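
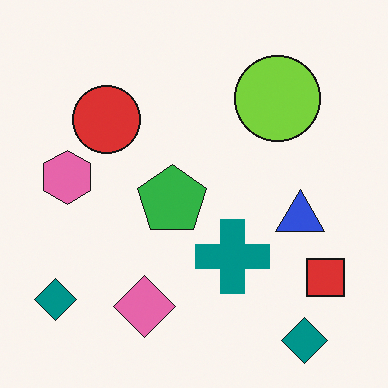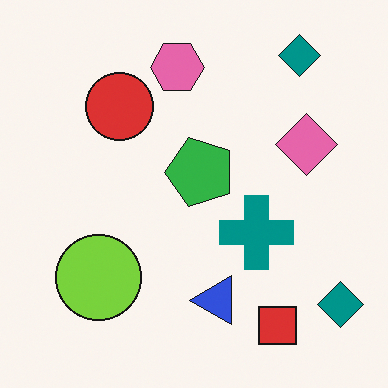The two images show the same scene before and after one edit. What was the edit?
The transformation is: transposed (reflected across the top-left ↔ bottom-right diagonal).

Shapes have swapped their row and column positions — what was in the top-right is now in the bottom-left — a diagonal reflection.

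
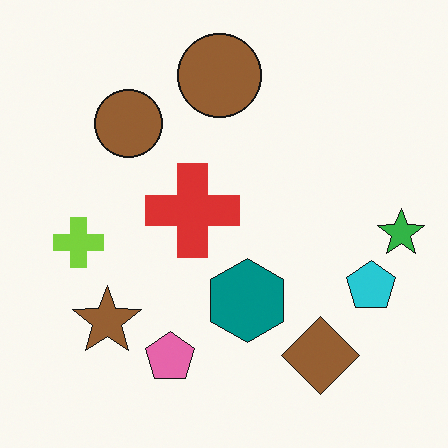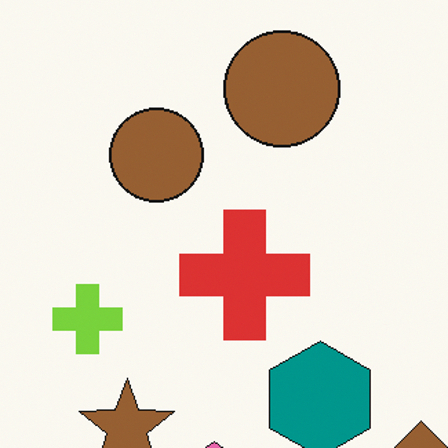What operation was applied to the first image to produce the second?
It was cropped slightly and scaled back up.

The visible shapes are larger and the field of view is narrower; shapes near the original edges may be partly or wholly outside the frame — a crop-and-rescale.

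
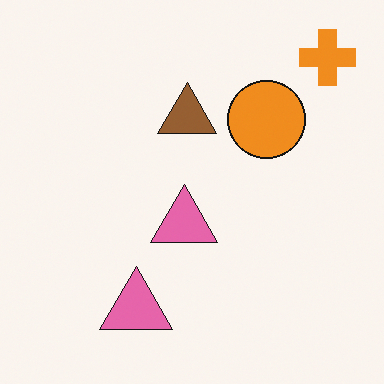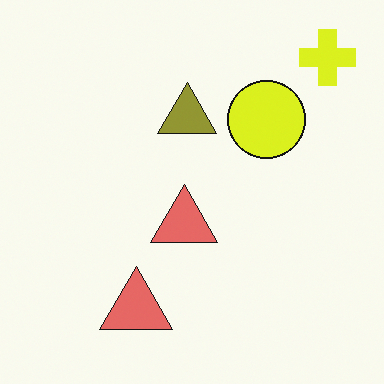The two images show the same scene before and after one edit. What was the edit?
This is the original image hue-shifted slightly.

Every shape's color has rotated by the same amount around the hue wheel — a uniform hue shift.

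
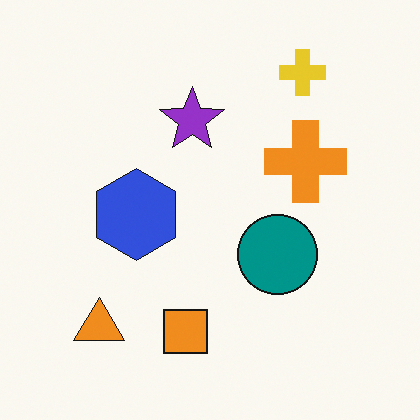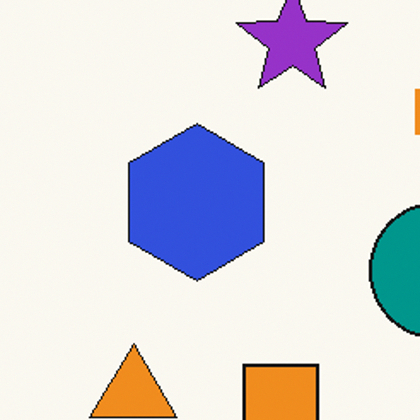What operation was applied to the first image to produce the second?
The second image is the first cropped tightly and scaled back up.

The visible shapes are larger and the field of view is narrower; shapes near the original edges may be partly or wholly outside the frame — a crop-and-rescale.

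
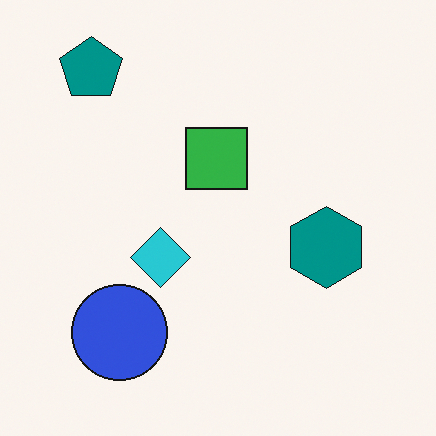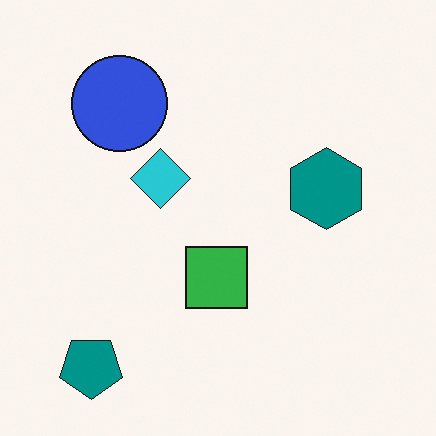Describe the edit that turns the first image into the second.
The second image is the first flipped vertically (top ↔ bottom).

The teal pentagon is in the top-left of the first image and the bottom-left of the second — shapes on opposite sides of the horizontal midline have swapped in a mirror flip.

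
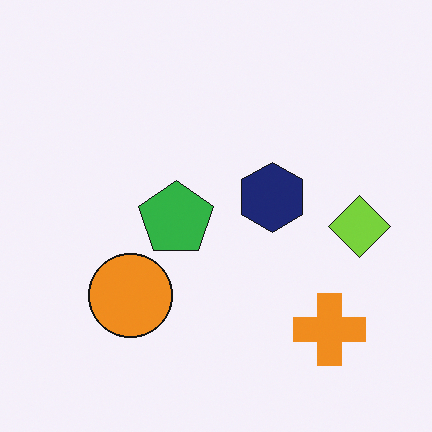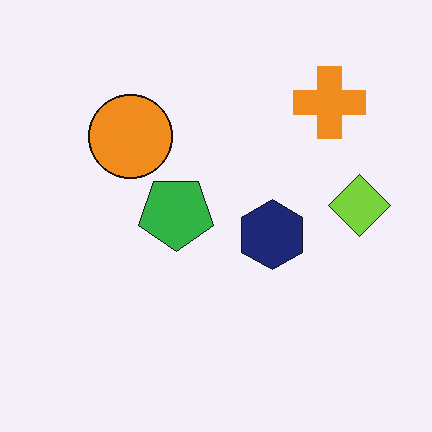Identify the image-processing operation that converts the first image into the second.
Flipped vertically (top ↔ bottom).

The orange cross is in the bottom-right of the first image and the top-right of the second — shapes on opposite sides of the horizontal midline have swapped in a mirror flip.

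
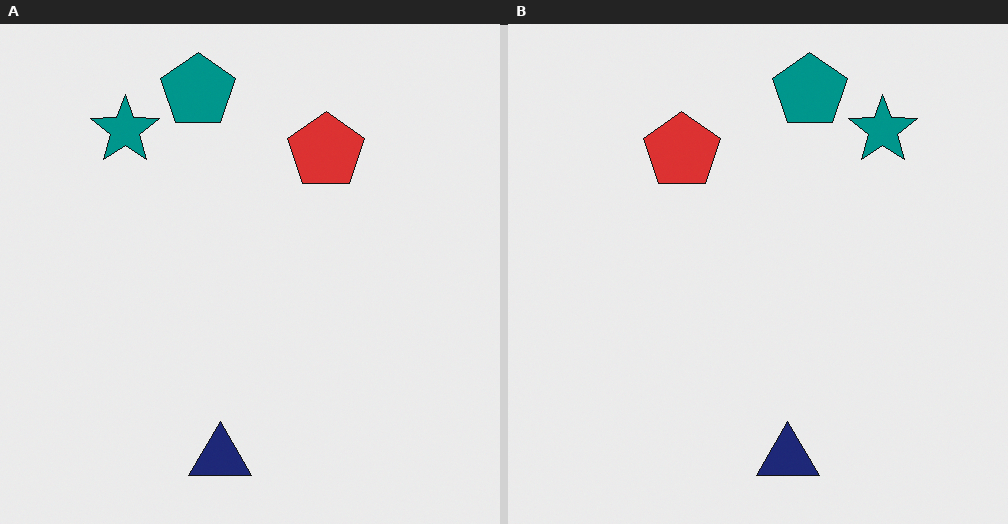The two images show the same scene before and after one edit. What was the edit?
Flipped horizontally (left ↔ right).

The teal star is in the top-left of the left (A) image and the top-right of the right (B) — shapes on opposite sides of the vertical midline have swapped in a mirror flip.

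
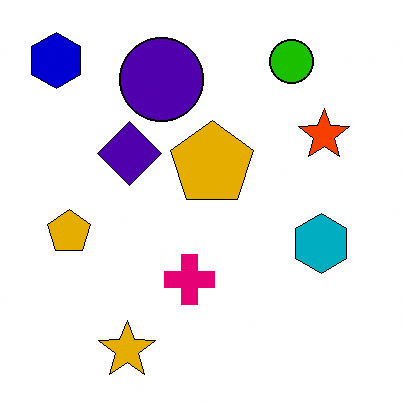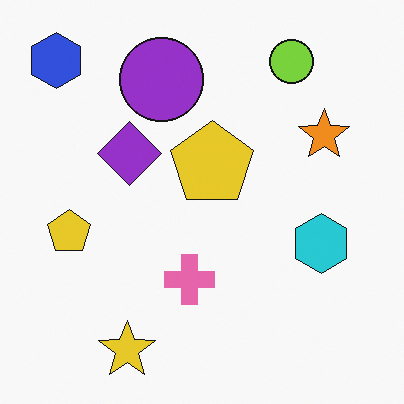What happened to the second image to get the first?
It was boosted in contrast.

Tones are pushed away from mid-grey across the whole image — a global contrast change.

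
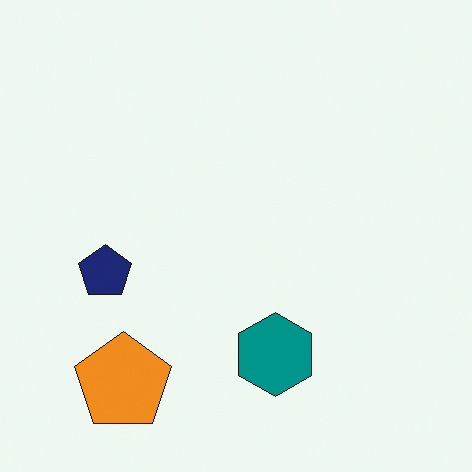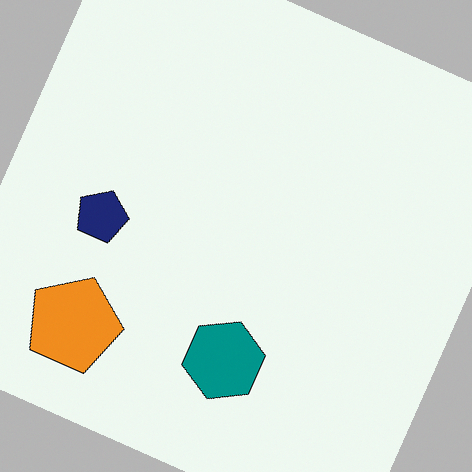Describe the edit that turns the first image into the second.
This is the original image rotated clockwise by a moderate amount.

Every shape is tilted by the same angle and the image corners show triangular fill wedges — a whole-image rotation by a non-right angle.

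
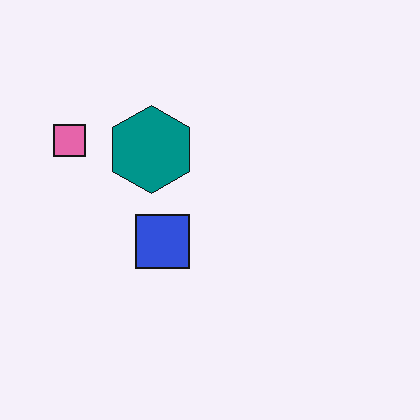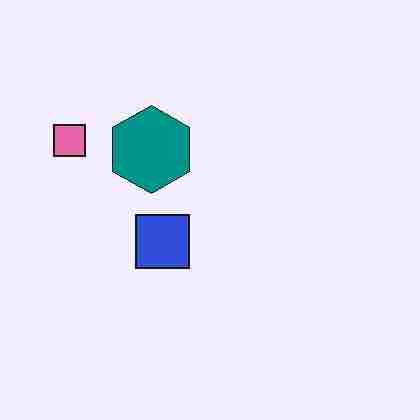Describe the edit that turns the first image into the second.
The transformation is: degraded with heavy JPEG compression.

Blocky 8×8 compression artifacts appear around shape edges and the flat background shows ringing — characteristic JPEG degradation.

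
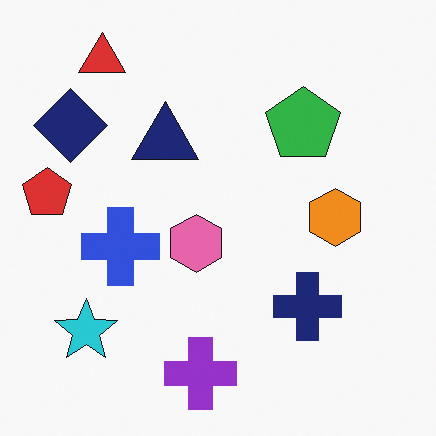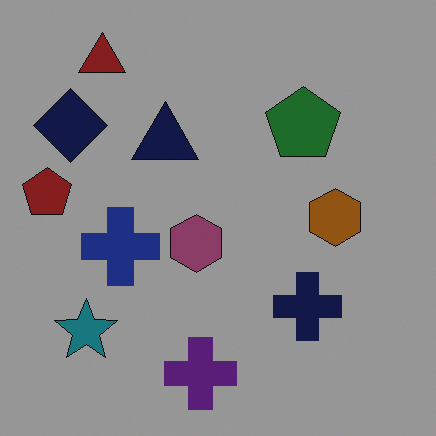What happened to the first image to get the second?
Substantially darkened.

Every pixel — background and shapes alike — is uniformly darkened.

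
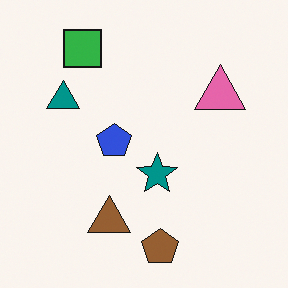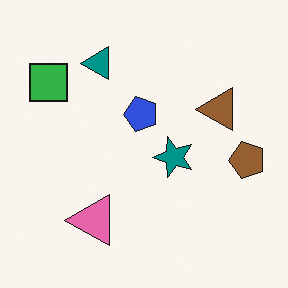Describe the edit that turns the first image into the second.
Transposed (reflected across the top-left ↔ bottom-right diagonal).

Shapes have swapped their row and column positions — what was in the top-right is now in the bottom-left — a diagonal reflection.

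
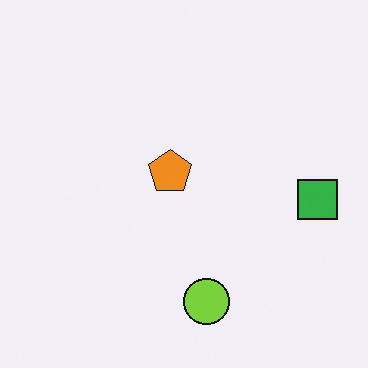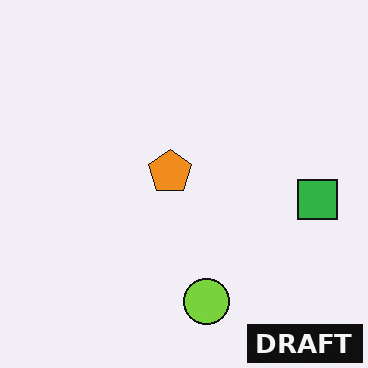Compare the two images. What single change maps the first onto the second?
This is the original image watermarked with the text "DRAFT" in the lower-right corner.

A dark label reading "DRAFT" appears in the lower-right corner.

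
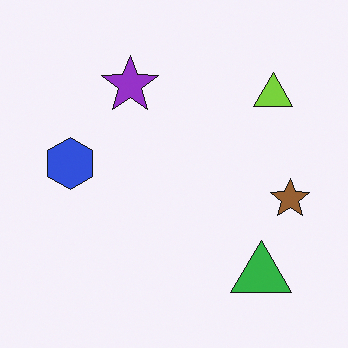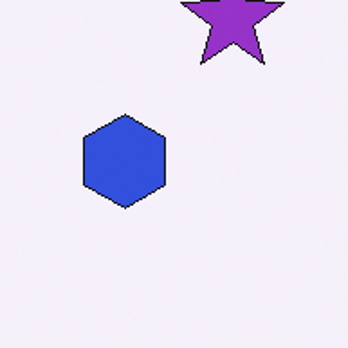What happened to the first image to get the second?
It was cropped to a noticeably smaller region and rescaled.

The visible shapes are larger and the field of view is narrower; shapes near the original edges may be partly or wholly outside the frame — a crop-and-rescale.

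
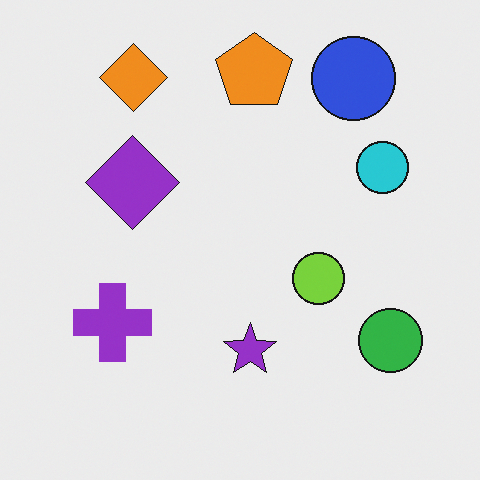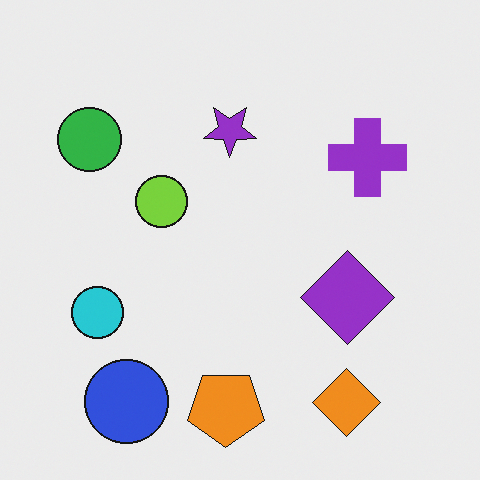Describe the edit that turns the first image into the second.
The second image is the first rotated 180°.

The blue circle sits in the top-right of the first image and the bottom-left of the second — consistent with a whole-image 180° rotation.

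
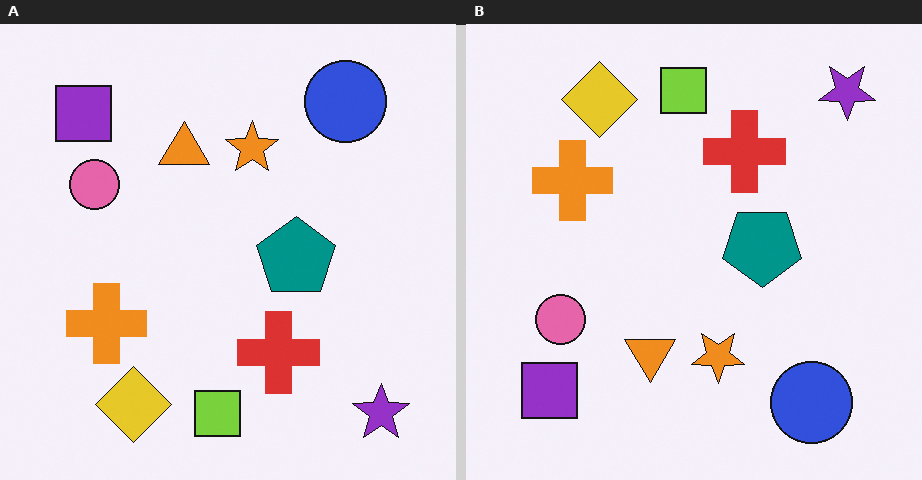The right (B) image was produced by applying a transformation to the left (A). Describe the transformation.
The transformation is: flipped vertically (top ↔ bottom).

The purple star is in the bottom-right of the left (A) image and the top-right of the right (B) — shapes on opposite sides of the horizontal midline have swapped in a mirror flip.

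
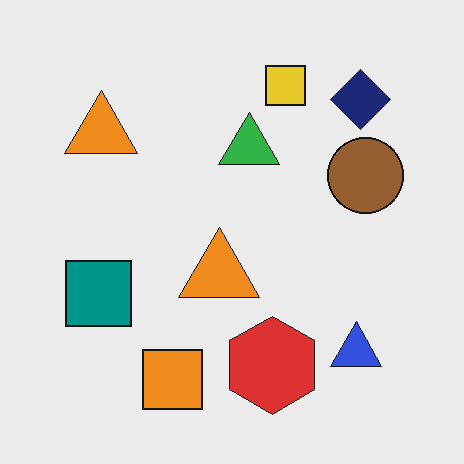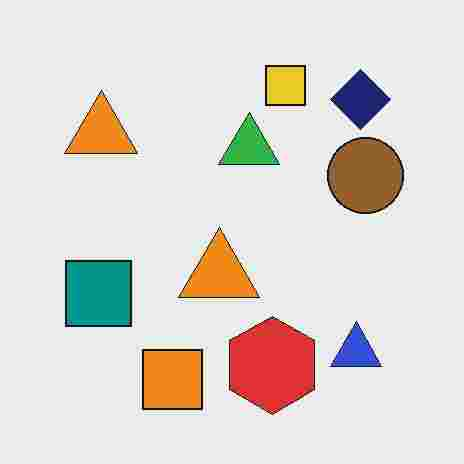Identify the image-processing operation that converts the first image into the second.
The second image is the first heavily JPEG-compressed with obvious blocking artifacts.

Blocky 8×8 compression artifacts appear around shape edges and the flat background shows ringing — characteristic JPEG degradation.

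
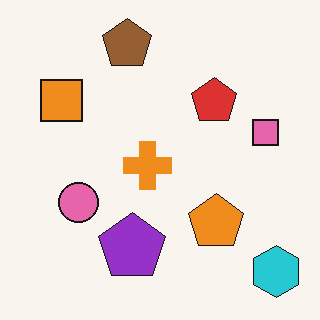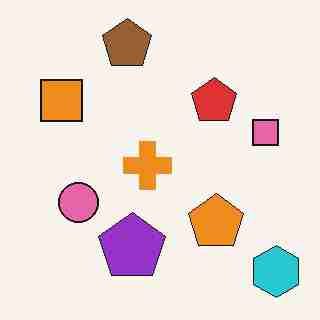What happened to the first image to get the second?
The image was degraded with heavy JPEG compression.

Blocky 8×8 compression artifacts appear around shape edges and the flat background shows ringing — characteristic JPEG degradation.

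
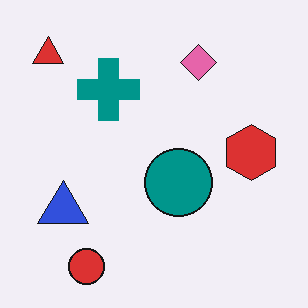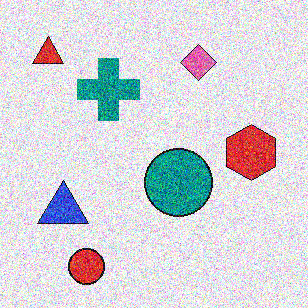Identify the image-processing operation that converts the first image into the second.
The image was degraded with a thick layer of grain.

Random speckle covers the whole image, including the flat background.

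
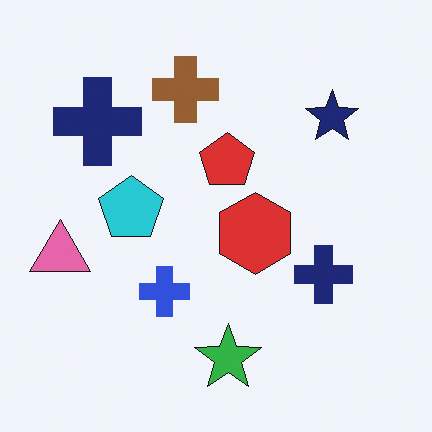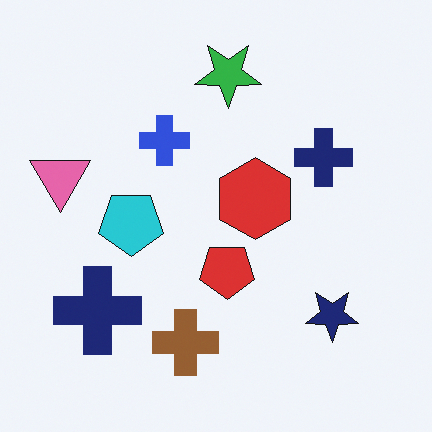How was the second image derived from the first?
It was flipped vertically (top ↔ bottom).

The green star is in the bottom of the first image and the top of the second — shapes on opposite sides of the horizontal midline have swapped in a mirror flip.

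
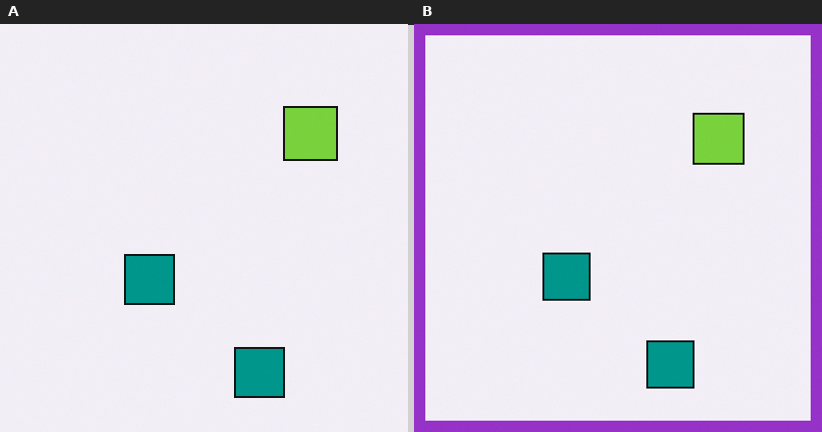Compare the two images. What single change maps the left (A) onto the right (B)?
The image was framed with a purple border.

A solid purple frame runs around the edge of the right (B) image, with the content slightly shrunk inside it.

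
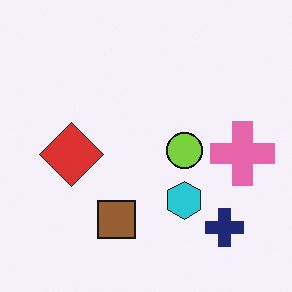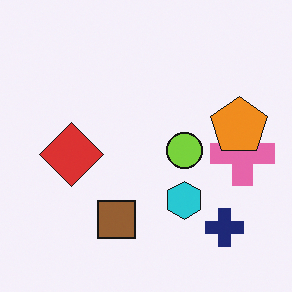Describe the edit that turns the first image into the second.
The second image is the first overlaid with an additional orange pentagon.

An orange pentagon appears in the second image that is absent from the first.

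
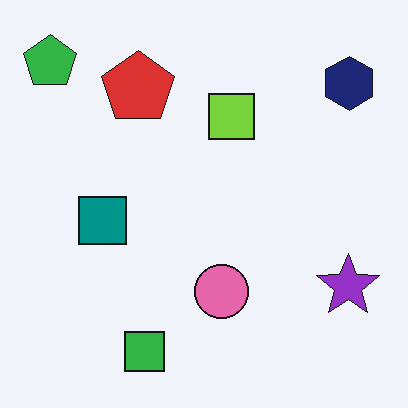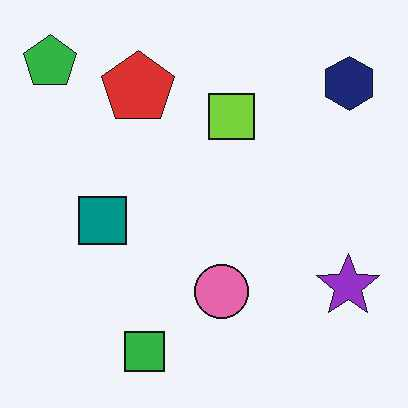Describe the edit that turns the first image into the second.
It was given moderate JPEG compression.

Blocky 8×8 compression artifacts appear around shape edges and the flat background shows ringing — characteristic JPEG degradation.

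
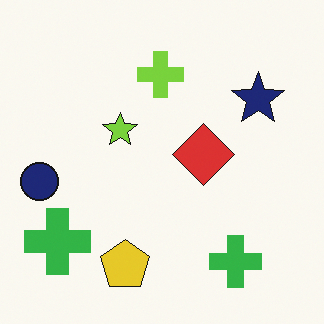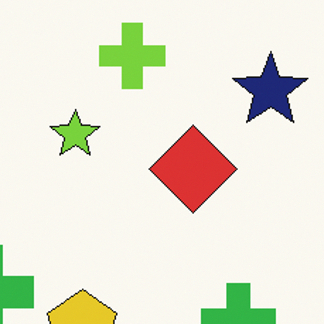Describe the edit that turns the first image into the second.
It was cropped to a modestly smaller region and rescaled.

The visible shapes are larger and the field of view is narrower; shapes near the original edges may be partly or wholly outside the frame — a crop-and-rescale.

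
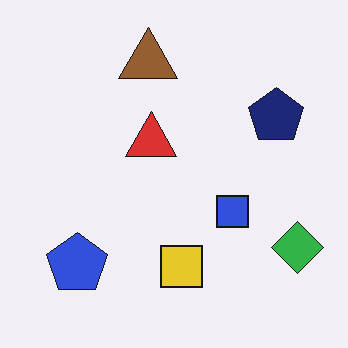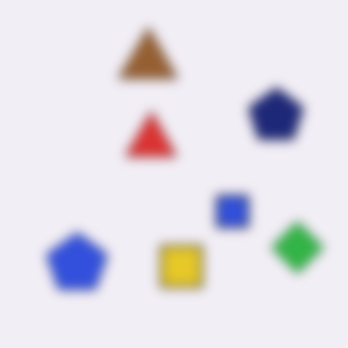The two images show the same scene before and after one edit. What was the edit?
It was heavily blurred.

Shape edges and outlines are uniformly softened across the whole image.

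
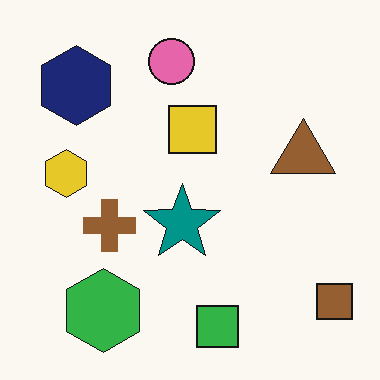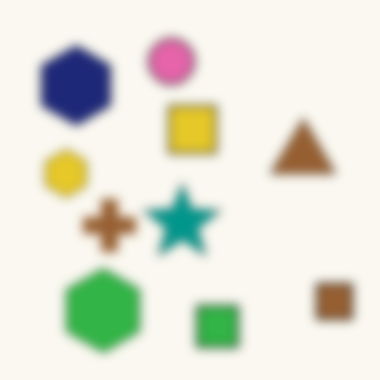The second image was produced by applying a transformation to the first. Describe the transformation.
This is the original image heavily blurred.

Shape edges and outlines are uniformly softened across the whole image.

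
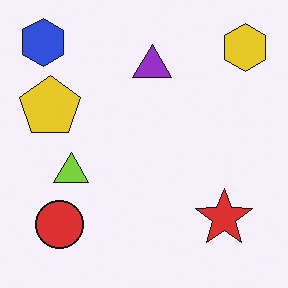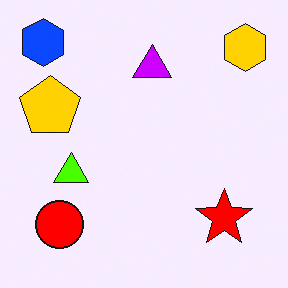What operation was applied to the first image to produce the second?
Heavily oversaturated.

All colors are more vivid — a global saturation change.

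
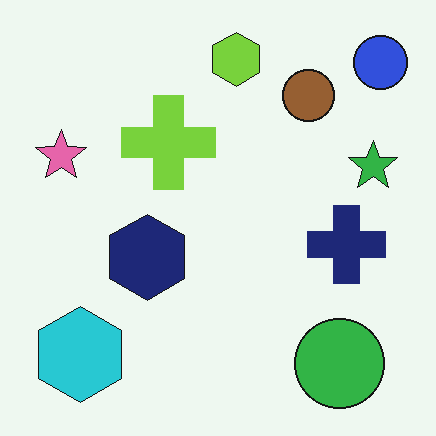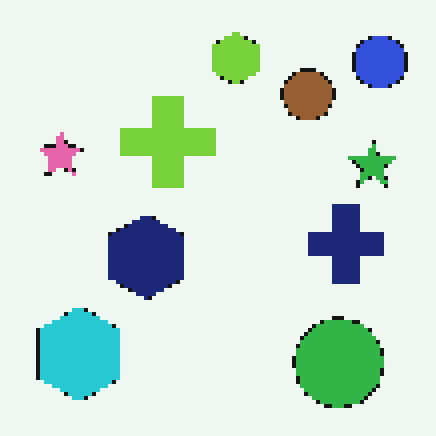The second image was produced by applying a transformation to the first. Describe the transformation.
This is the original image mildly pixelated.

Shapes are reduced to large square blocks; fine edges and outlines are lost — a downscale-then-upscale (mosaic) effect.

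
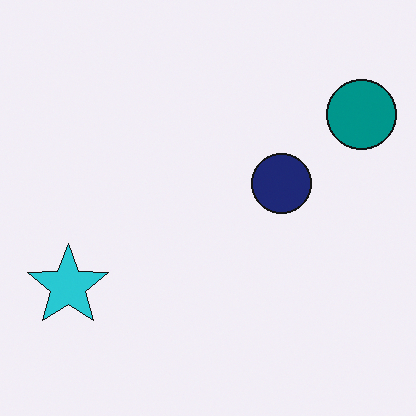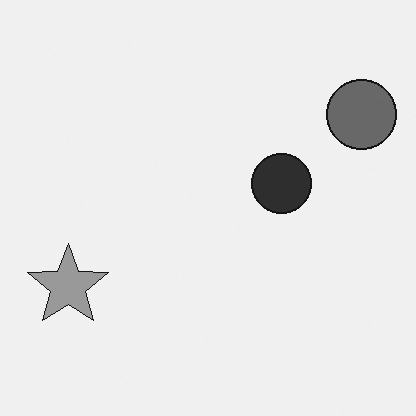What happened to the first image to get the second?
The transformation is: converted to grayscale.

All color is removed — every shape is now a shade of grey.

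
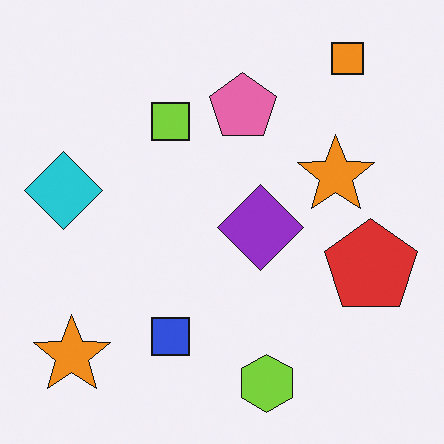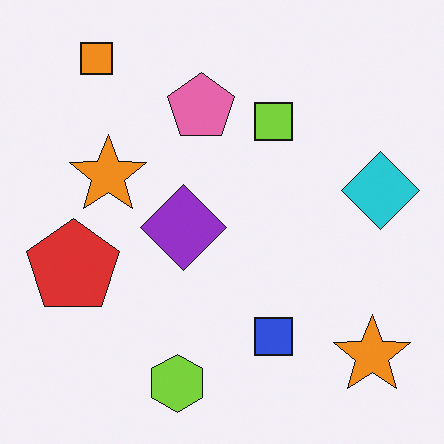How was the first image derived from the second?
It was flipped horizontally (left ↔ right).

The cyan diamond is in the right of the second image and the left of the first — shapes on opposite sides of the vertical midline have swapped in a mirror flip.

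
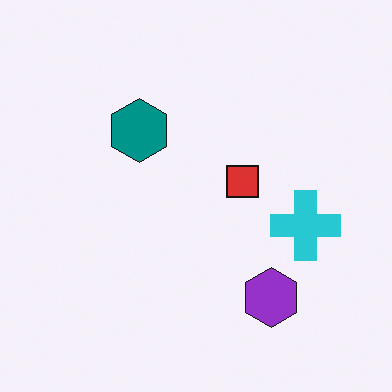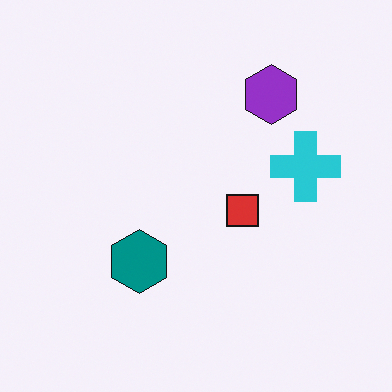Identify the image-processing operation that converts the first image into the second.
It was flipped vertically (top ↔ bottom).

The purple hexagon is in the bottom-right of the first image and the top-right of the second — shapes on opposite sides of the horizontal midline have swapped in a mirror flip.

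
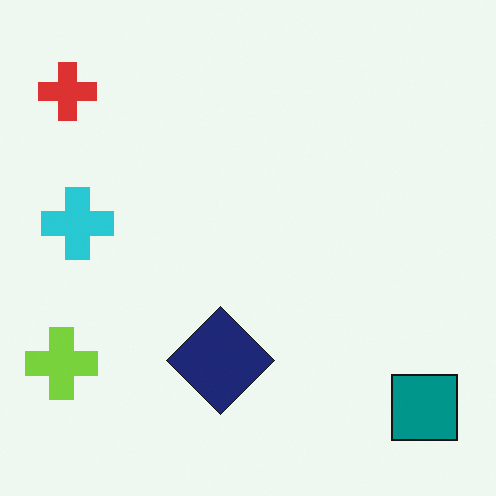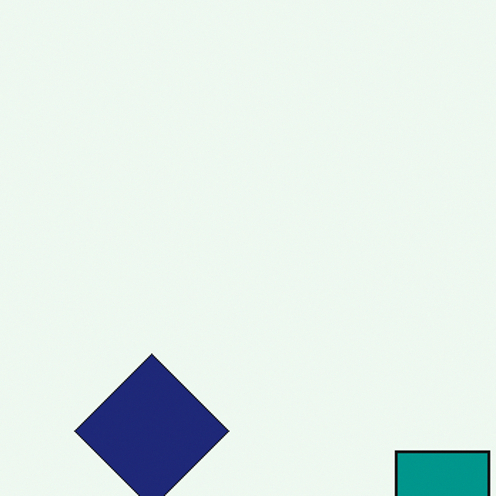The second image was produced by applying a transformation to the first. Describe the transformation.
The transformation is: cropped slightly and scaled back up.

The visible shapes are larger and the field of view is narrower; shapes near the original edges may be partly or wholly outside the frame — a crop-and-rescale.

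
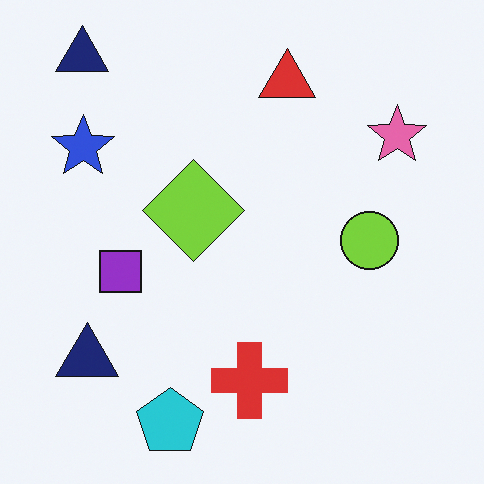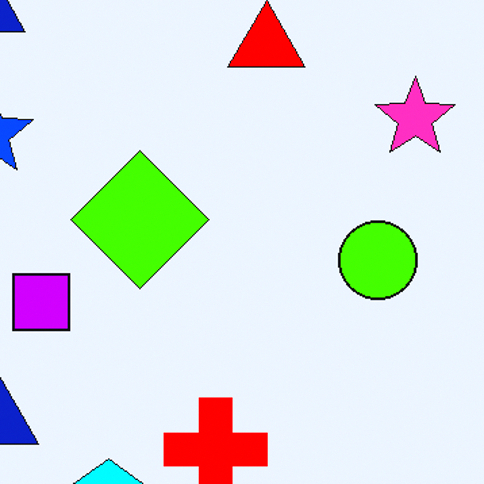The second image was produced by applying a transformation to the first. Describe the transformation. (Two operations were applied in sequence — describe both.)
The second image is the first cropped to a modestly smaller region and rescaled, then made much more vivid (saturation change).

The visible shapes are larger and the field of view is narrower; shapes near the original edges may be partly or wholly outside the frame — a crop-and-rescale. All colors are more vivid — a global saturation change.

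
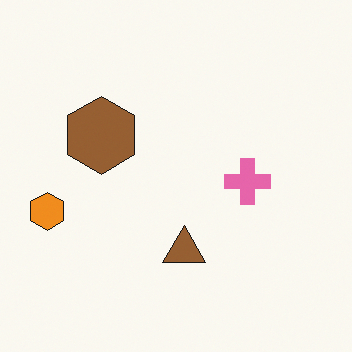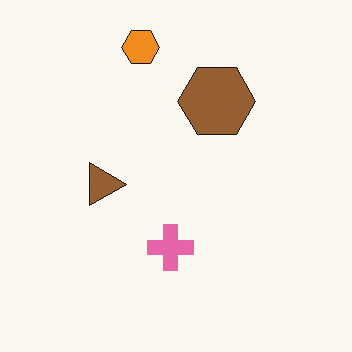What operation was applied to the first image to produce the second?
Rotated 90° clockwise.

The orange hexagon sits in the left of the first image and the top of the second — consistent with a whole-image 90° clockwise rotation.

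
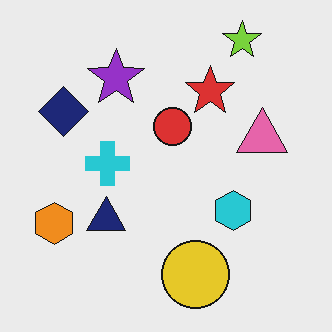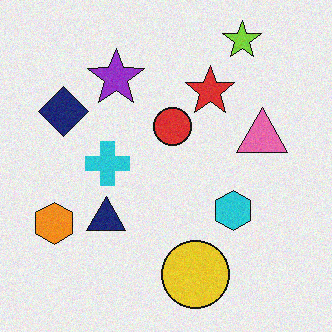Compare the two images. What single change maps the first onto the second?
Degraded with subtle gaussian noise.

Random speckle covers the whole image, including the flat background.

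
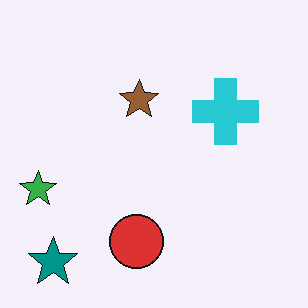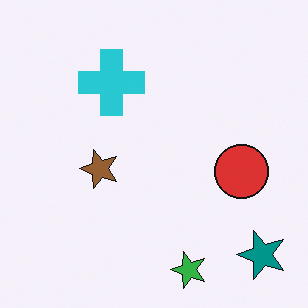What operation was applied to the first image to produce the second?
This is the original image rotated 90° counter-clockwise.

The teal star sits in the bottom-left of the first image and the bottom-right of the second — consistent with a whole-image 90° counter-clockwise rotation.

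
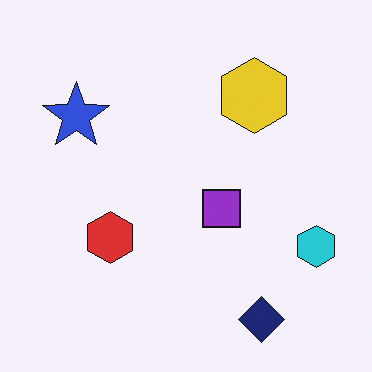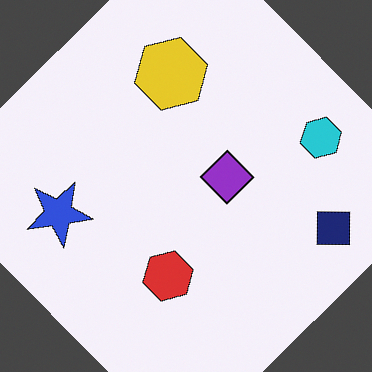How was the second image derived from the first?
The image was rotated counter-clockwise by a large amount — several tens of degrees.

Every shape is tilted by the same angle and the image corners show triangular fill wedges — a whole-image rotation by a non-right angle.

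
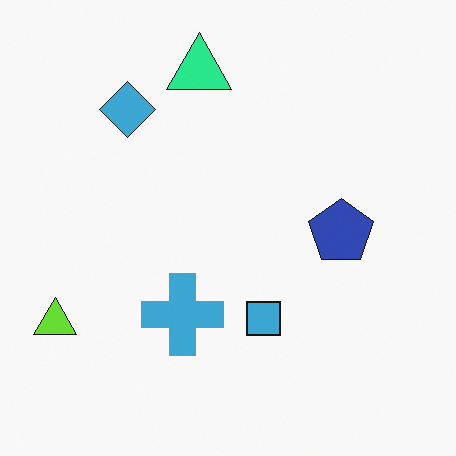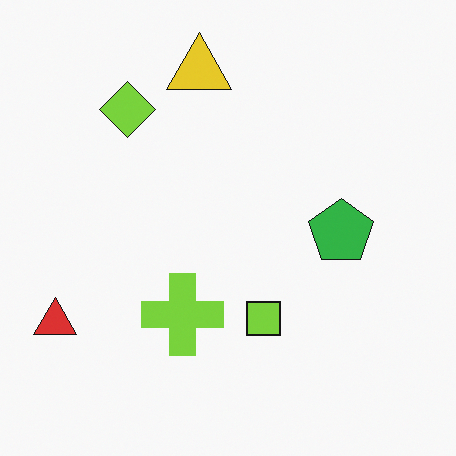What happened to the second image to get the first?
The transformation is: hue-shifted by a moderate amount.

Every shape's color has rotated by the same amount around the hue wheel — a uniform hue shift.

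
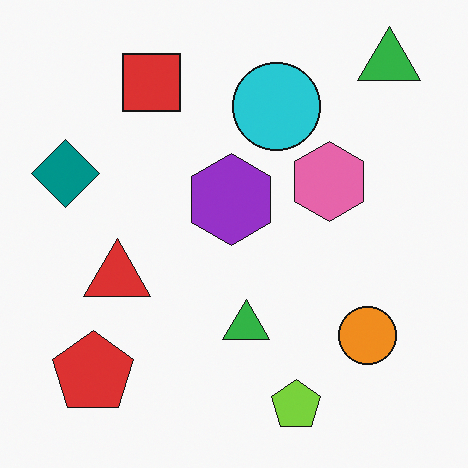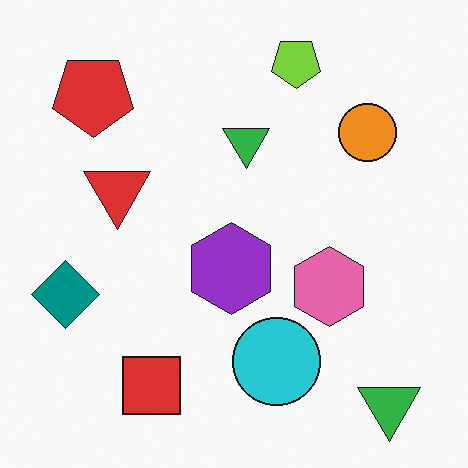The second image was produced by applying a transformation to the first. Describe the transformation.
The image was flipped vertically (top ↔ bottom).

The lime pentagon is in the bottom of the first image and the top of the second — shapes on opposite sides of the horizontal midline have swapped in a mirror flip.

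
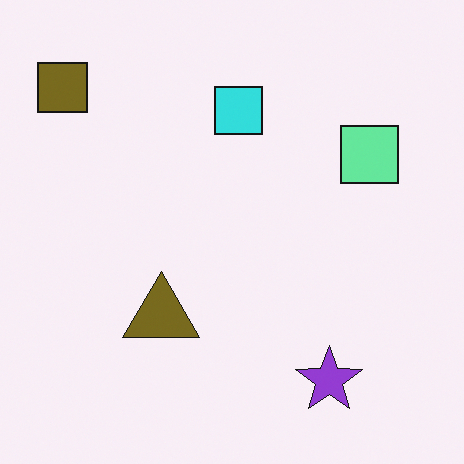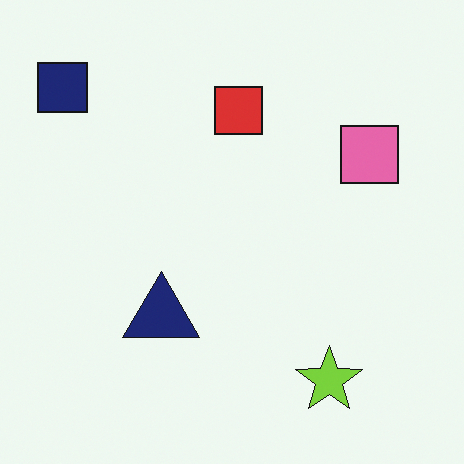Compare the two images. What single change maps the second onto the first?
The image was hue-shifted by a large amount.

Every shape's color has rotated by the same amount around the hue wheel — a uniform hue shift.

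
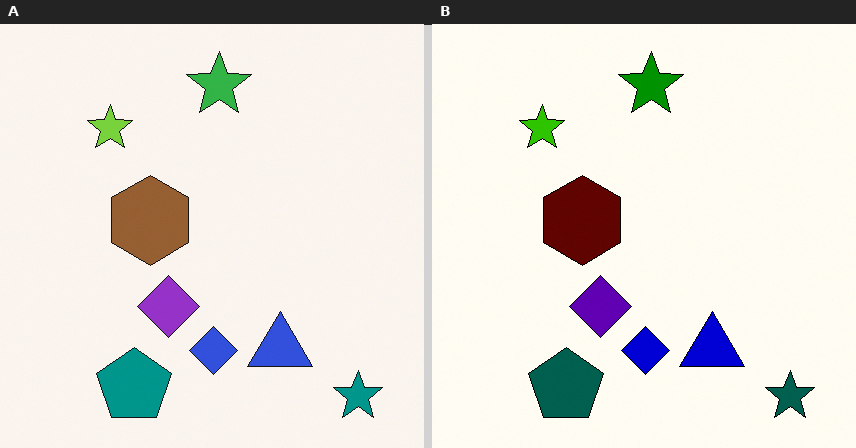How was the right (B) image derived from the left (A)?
The right (B) image is the left (A) boosted in contrast.

Tones are pushed away from mid-grey across the whole image — a global contrast change.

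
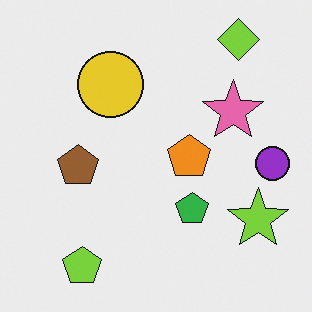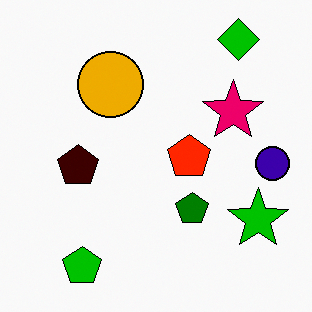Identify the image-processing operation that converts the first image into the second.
It was given much higher contrast.

Tones are pushed away from mid-grey across the whole image — a global contrast change.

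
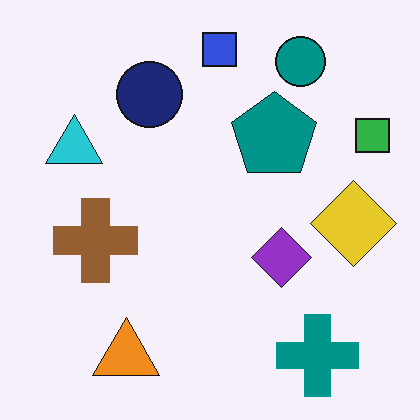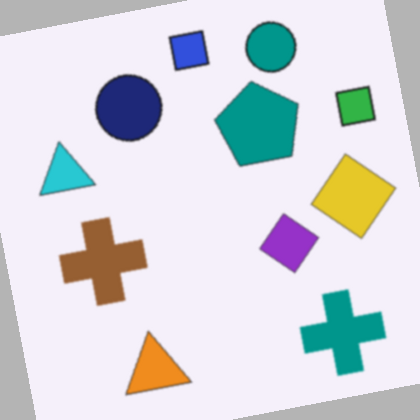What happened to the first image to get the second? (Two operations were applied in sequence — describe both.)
The second image is the first lightly blurred, then rotated counter-clockwise by a few degrees.

Shape edges and outlines are uniformly softened across the whole image. Every shape is tilted by the same angle and the image corners show triangular fill wedges — a whole-image rotation by a non-right angle.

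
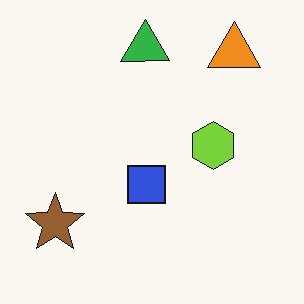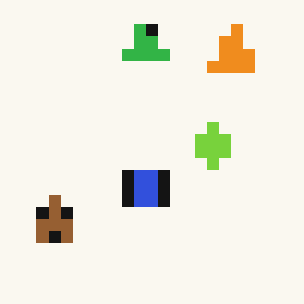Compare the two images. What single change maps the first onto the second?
The image was heavily pixelated into large blocks.

Shapes are reduced to large square blocks; fine edges and outlines are lost — a downscale-then-upscale (mosaic) effect.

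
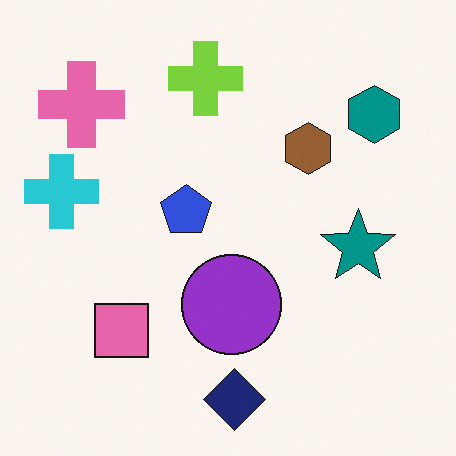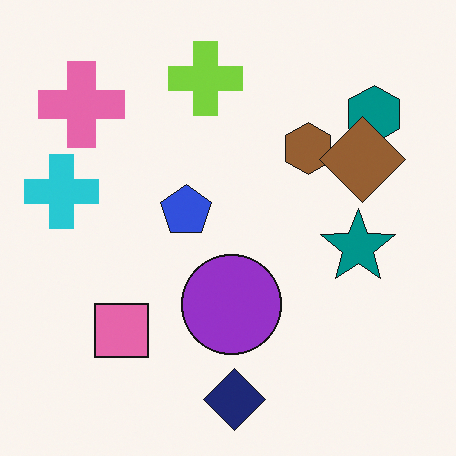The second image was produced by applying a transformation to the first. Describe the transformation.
The transformation is: overlaid with an additional brown diamond.

A brown diamond appears in the second image that is absent from the first.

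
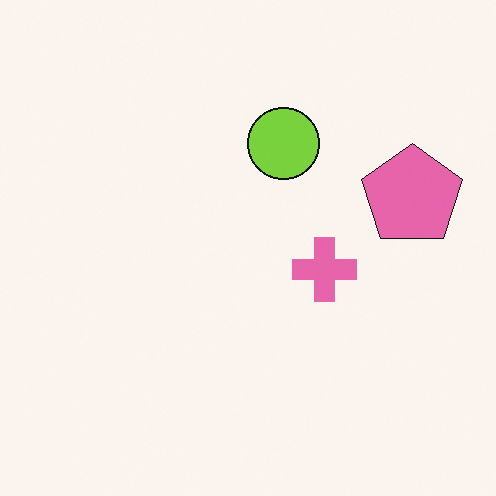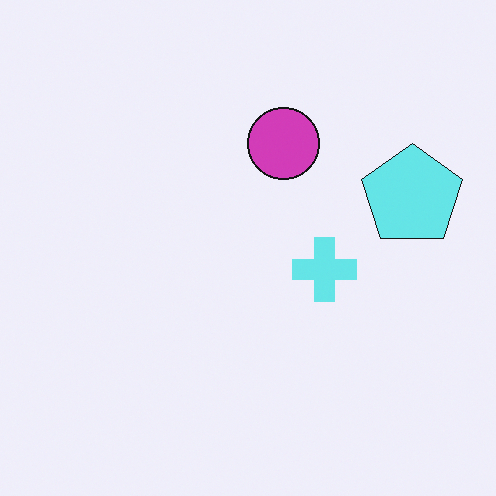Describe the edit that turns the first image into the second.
This is the original image hue-shifted by a large amount.

Every shape's color has rotated by the same amount around the hue wheel — a uniform hue shift.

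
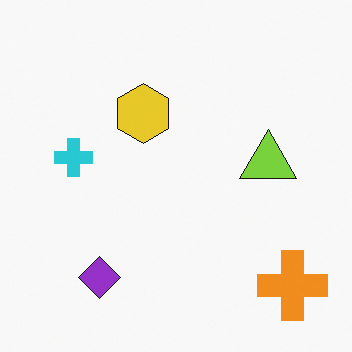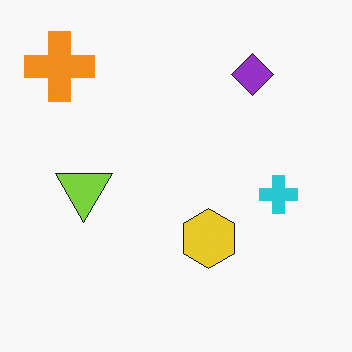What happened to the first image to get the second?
The transformation is: rotated 180°.

The orange cross sits in the bottom-right of the first image and the top-left of the second — consistent with a whole-image 180° rotation.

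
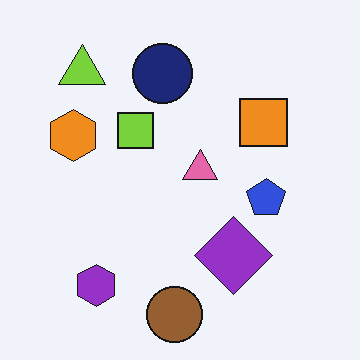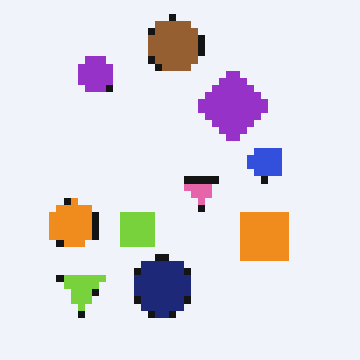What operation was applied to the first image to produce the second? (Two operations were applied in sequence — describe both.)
The image was flipped vertically (top ↔ bottom), then moderately pixelated.

The brown circle is in the bottom of the first image and the top of the second — shapes on opposite sides of the horizontal midline have swapped in a mirror flip. Shapes are reduced to large square blocks; fine edges and outlines are lost — a downscale-then-upscale (mosaic) effect.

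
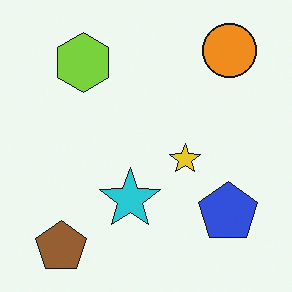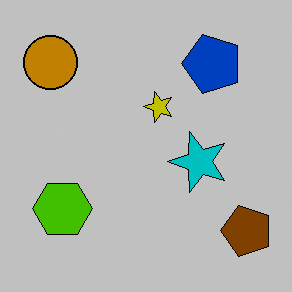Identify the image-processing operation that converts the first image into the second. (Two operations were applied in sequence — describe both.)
The image was rotated 90° counter-clockwise, then heavily posterized to just a handful of flat colors.

The brown pentagon sits in the bottom-left of the first image and the bottom-right of the second — consistent with a whole-image 90° counter-clockwise rotation. Each flat color has snapped to a coarser quantized level — most visibly, the near-white background has dropped to a flat grey.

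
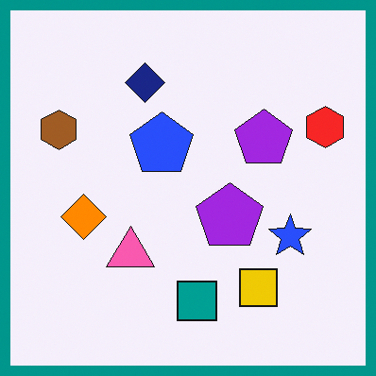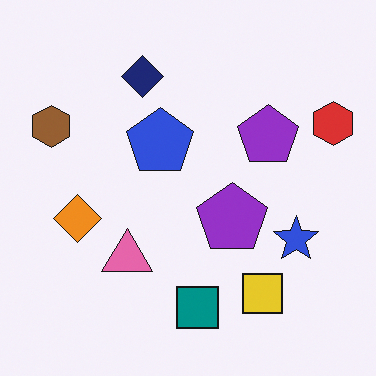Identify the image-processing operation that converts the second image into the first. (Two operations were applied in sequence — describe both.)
The transformation is: slightly oversaturated, then framed with a teal border.

All colors are more vivid — a global saturation change. A solid teal frame runs around the edge of the first image, with the content slightly shrunk inside it.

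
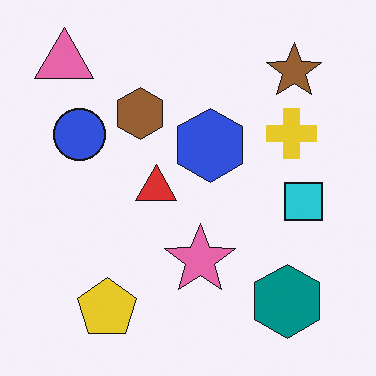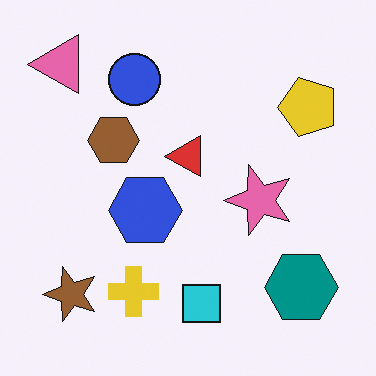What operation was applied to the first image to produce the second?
It was transposed (reflected across the top-left ↔ bottom-right diagonal).

Shapes have swapped their row and column positions — what was in the top-right is now in the bottom-left — a diagonal reflection.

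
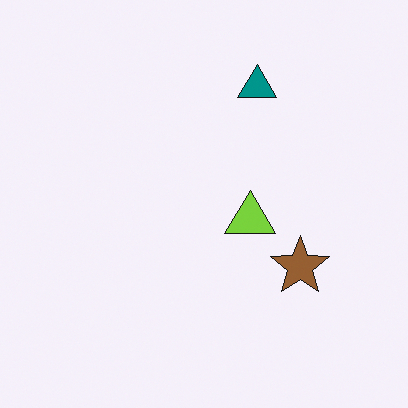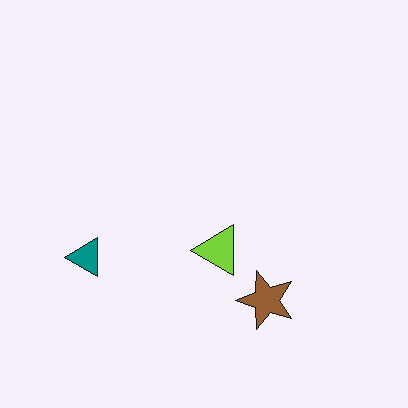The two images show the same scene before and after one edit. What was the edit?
This is the original image transposed (reflected across the top-left ↔ bottom-right diagonal).

Shapes have swapped their row and column positions — what was in the top-right is now in the bottom-left — a diagonal reflection.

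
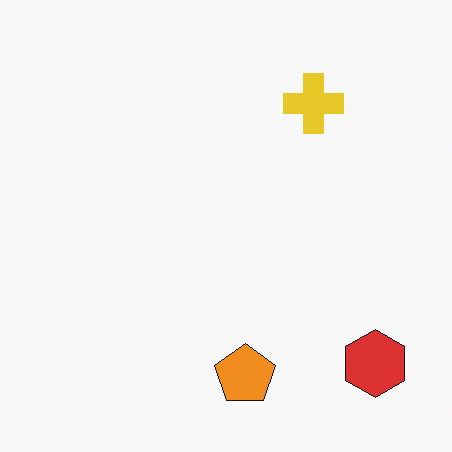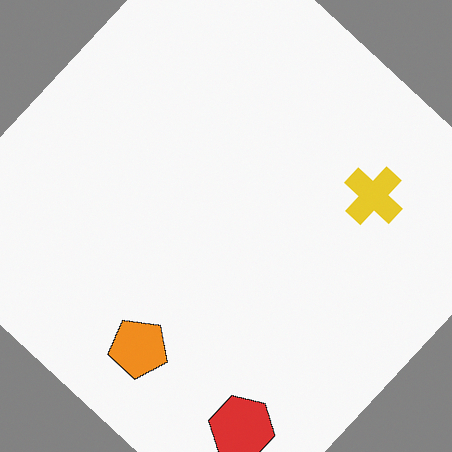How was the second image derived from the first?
The image was rotated clockwise by a large amount — several tens of degrees.

Every shape is tilted by the same angle and the image corners show triangular fill wedges — a whole-image rotation by a non-right angle.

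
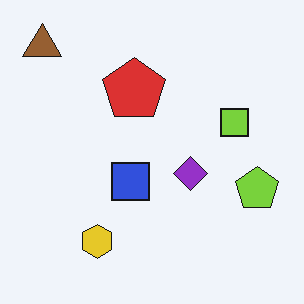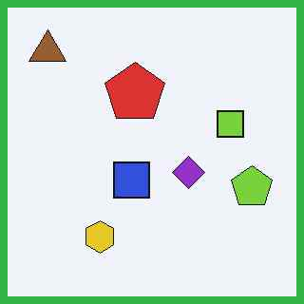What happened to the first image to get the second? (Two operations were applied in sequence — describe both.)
The transformation is: JPEG-compressed with visible artifacts, then framed with a green border.

Blocky 8×8 compression artifacts appear around shape edges and the flat background shows ringing — characteristic JPEG degradation. A solid green frame runs around the edge of the second image, with the content slightly shrunk inside it.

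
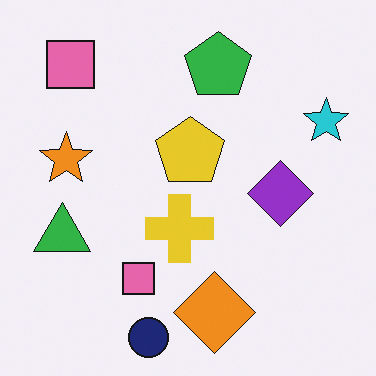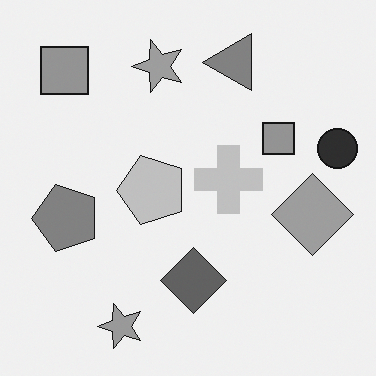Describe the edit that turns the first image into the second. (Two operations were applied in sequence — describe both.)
This is the original image transposed (reflected across the top-left ↔ bottom-right diagonal), then converted to grayscale.

Shapes have swapped their row and column positions — what was in the top-right is now in the bottom-left — a diagonal reflection. All color is removed — every shape is now a shade of grey.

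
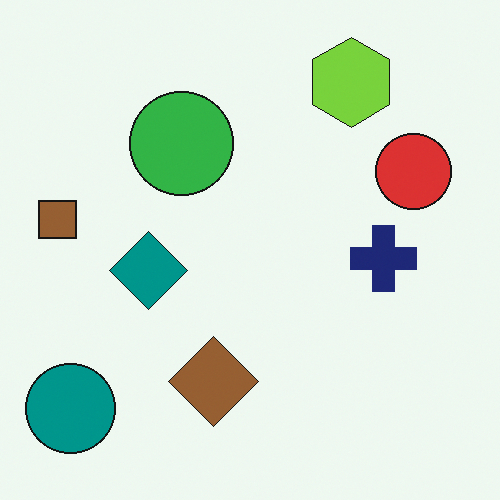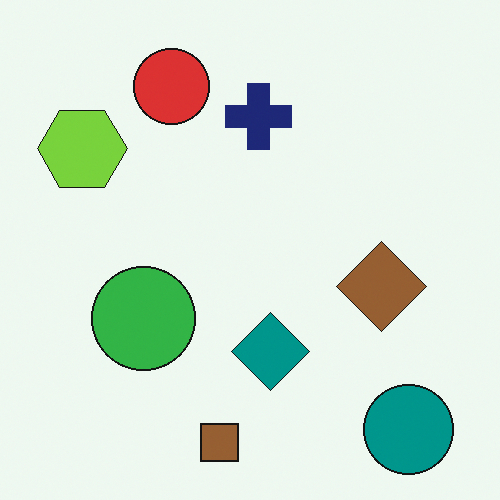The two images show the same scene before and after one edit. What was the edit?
The second image is the first rotated 90° counter-clockwise.

The teal circle sits in the bottom-left of the first image and the bottom-right of the second — consistent with a whole-image 90° counter-clockwise rotation.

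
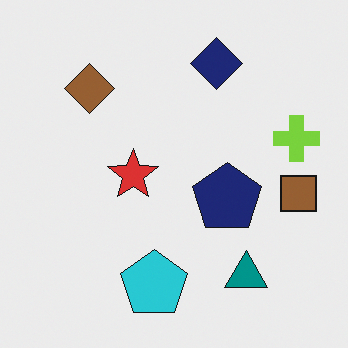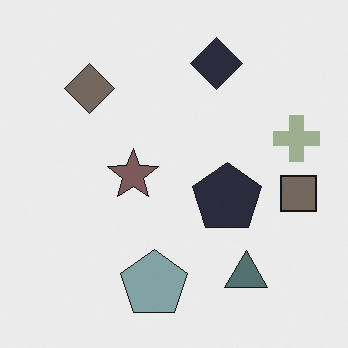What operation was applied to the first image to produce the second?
The second image is the first made much more muted (saturation change).

All colors are more muted and greyish — a global saturation change.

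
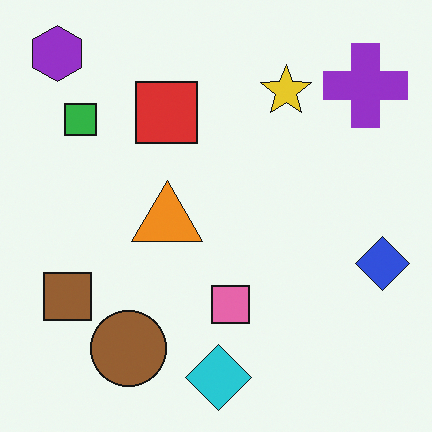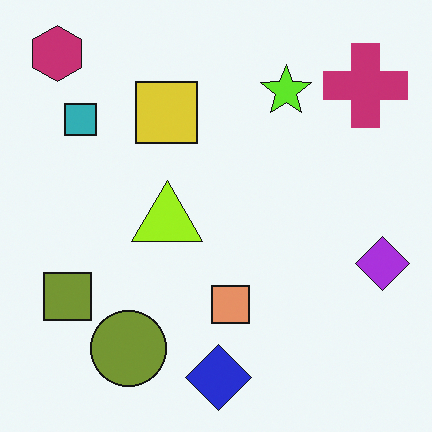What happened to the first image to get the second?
The transformation is: hue-shifted by a small amount.

Every shape's color has rotated by the same amount around the hue wheel — a uniform hue shift.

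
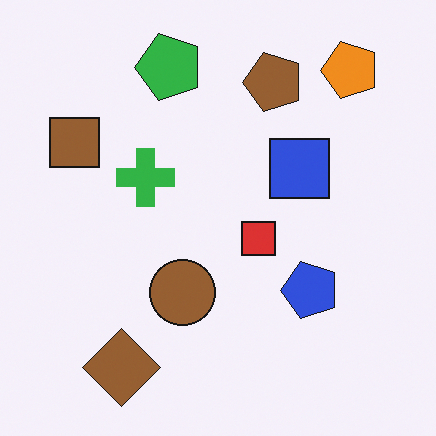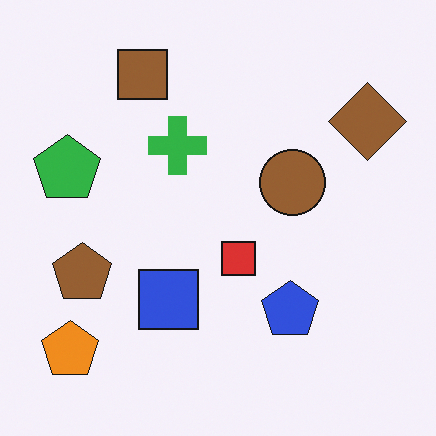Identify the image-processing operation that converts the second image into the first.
The transformation is: transposed (reflected across the top-left ↔ bottom-right diagonal).

Shapes have swapped their row and column positions — what was in the top-right is now in the bottom-left — a diagonal reflection.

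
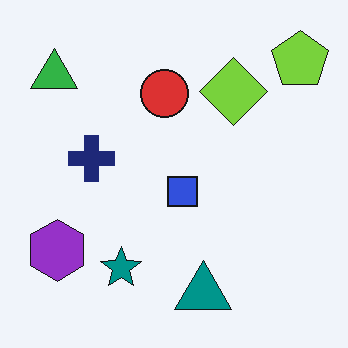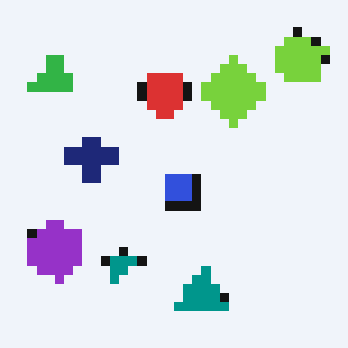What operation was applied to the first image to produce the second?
The second image is the first coarsely pixelated.

Shapes are reduced to large square blocks; fine edges and outlines are lost — a downscale-then-upscale (mosaic) effect.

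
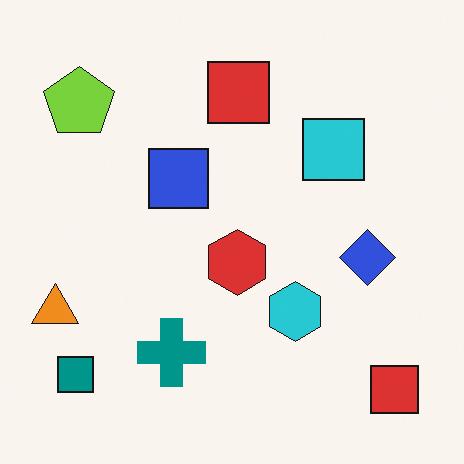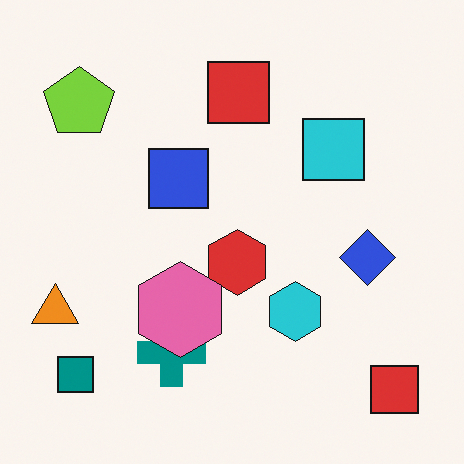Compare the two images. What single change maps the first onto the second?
The transformation is: overlaid with an additional pink hexagon.

A pink hexagon appears in the second image that is absent from the first.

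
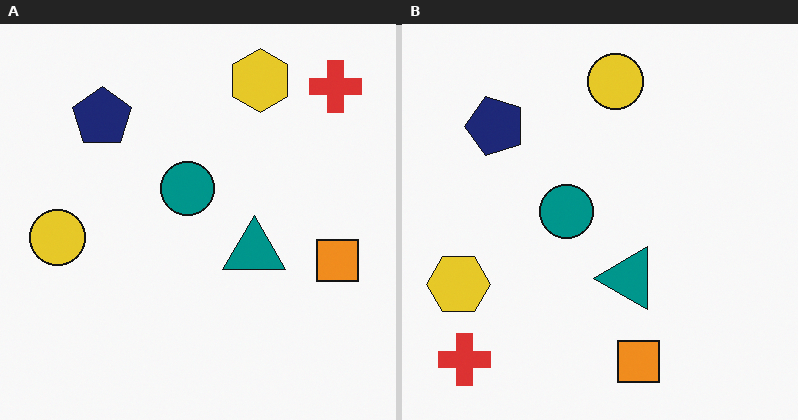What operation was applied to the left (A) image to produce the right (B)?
Transposed (reflected across the top-left ↔ bottom-right diagonal).

Shapes have swapped their row and column positions — what was in the top-right is now in the bottom-left — a diagonal reflection.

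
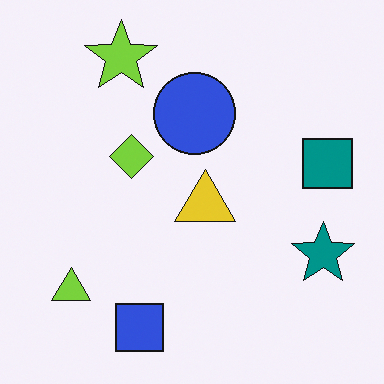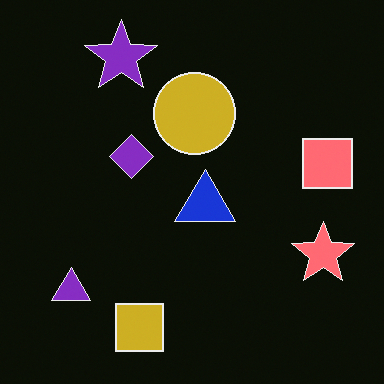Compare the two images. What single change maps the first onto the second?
It was color-inverted (negative).

The light background has become dark and every shape's color is its complement — a photographic negative.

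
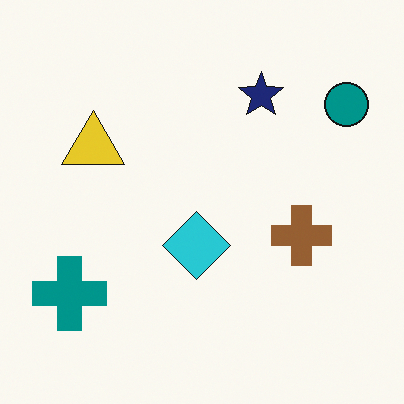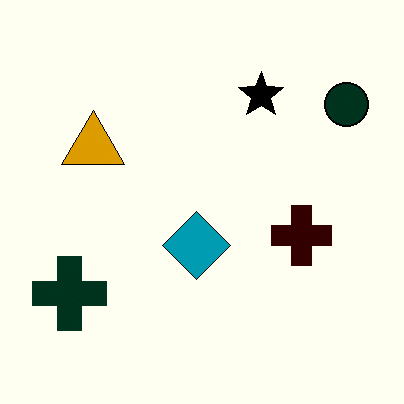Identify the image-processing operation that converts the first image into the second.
Boosted in contrast.

Tones are pushed away from mid-grey across the whole image — a global contrast change.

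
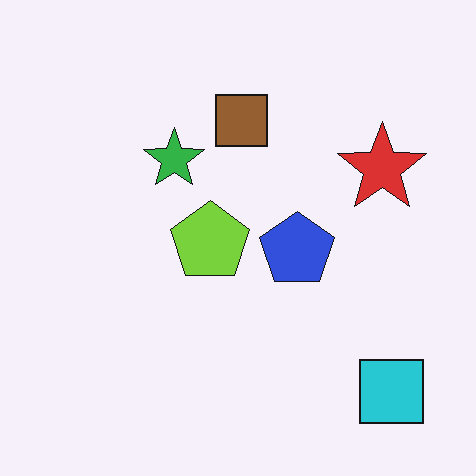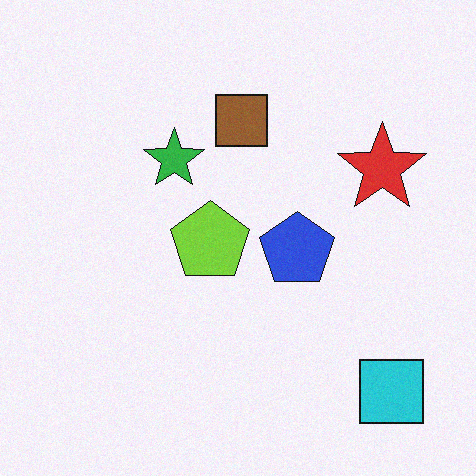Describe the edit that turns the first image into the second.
The second image is the first degraded with light additive noise.

Random speckle covers the whole image, including the flat background.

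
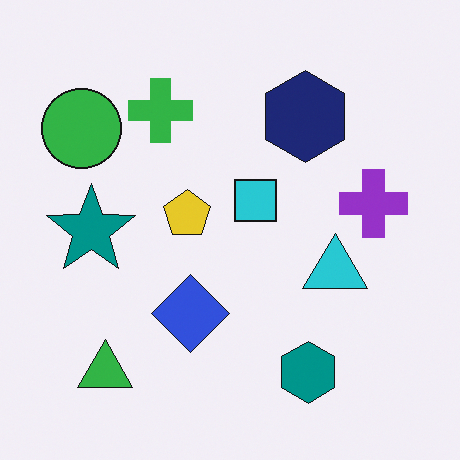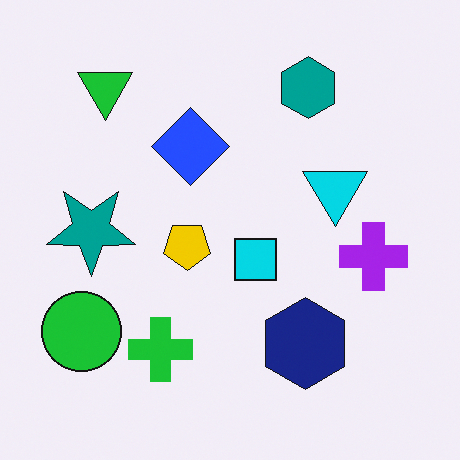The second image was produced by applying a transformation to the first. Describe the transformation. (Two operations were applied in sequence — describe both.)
The image was slightly oversaturated, then flipped vertically (top ↔ bottom).

All colors are more vivid — a global saturation change. The teal hexagon is in the bottom-right of the first image and the top-right of the second — shapes on opposite sides of the horizontal midline have swapped in a mirror flip.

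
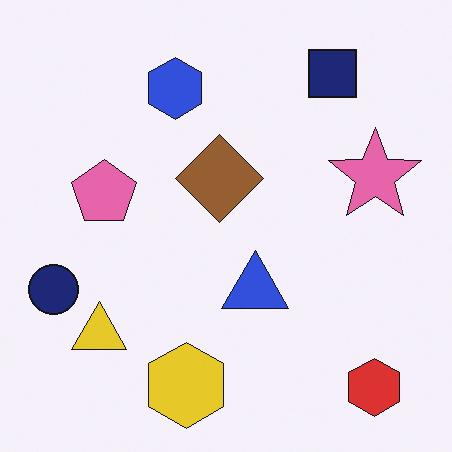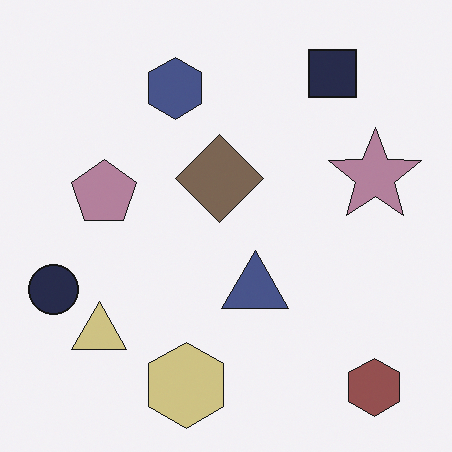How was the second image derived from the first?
The transformation is: heavily desaturated.

All colors are more muted and greyish — a global saturation change.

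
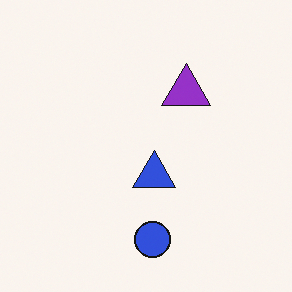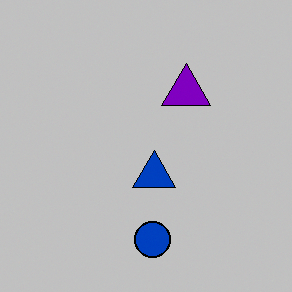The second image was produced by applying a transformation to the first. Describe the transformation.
The second image is the first aggressively posterized.

Each flat color has snapped to a coarser quantized level — most visibly, the near-white background has dropped to a flat grey.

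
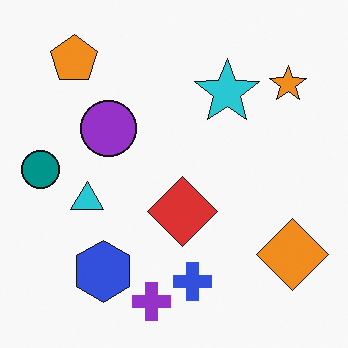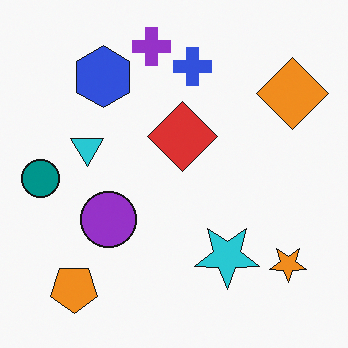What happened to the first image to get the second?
It was flipped vertically (top ↔ bottom).

The purple cross is in the bottom of the first image and the top of the second — shapes on opposite sides of the horizontal midline have swapped in a mirror flip.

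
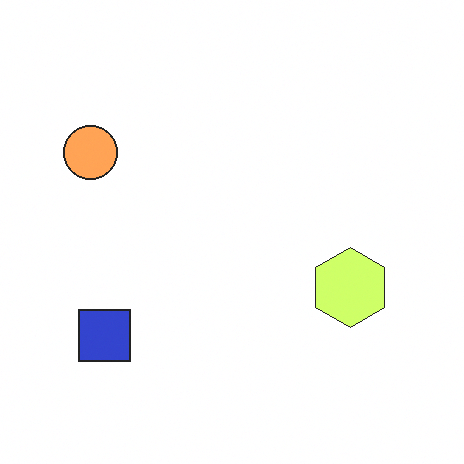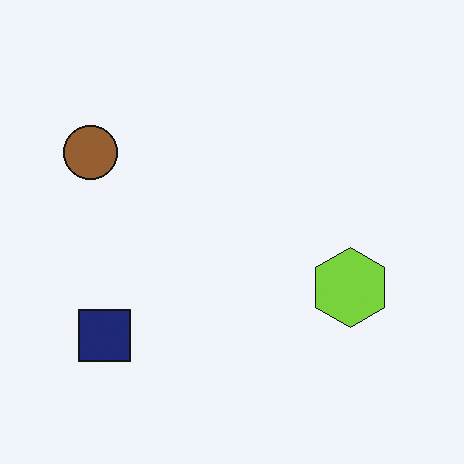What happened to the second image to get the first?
This is the original image noticeably brightened.

Every pixel — background and shapes alike — is uniformly brightened.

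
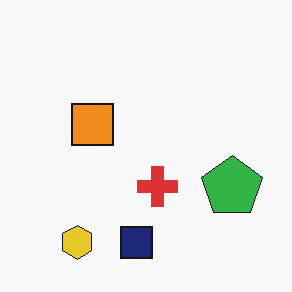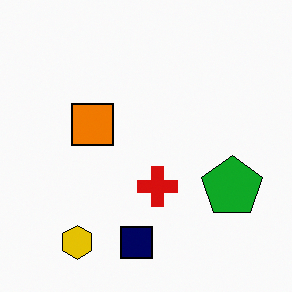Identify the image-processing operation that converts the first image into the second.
It was given slightly increased contrast.

Tones are pushed away from mid-grey across the whole image — a global contrast change.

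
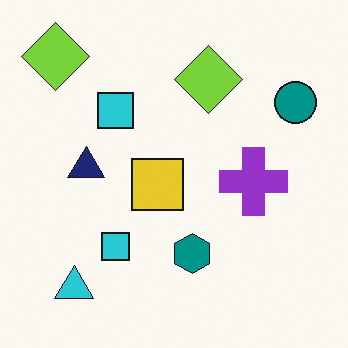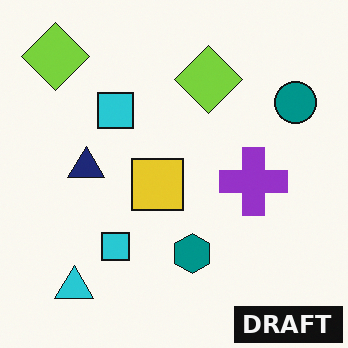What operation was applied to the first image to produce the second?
The transformation is: watermarked with the text "DRAFT" in the lower-right corner.

A dark label reading "DRAFT" appears in the lower-right corner.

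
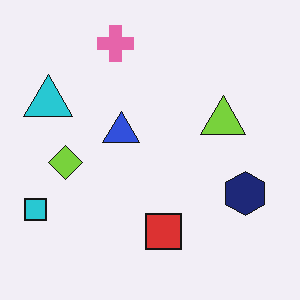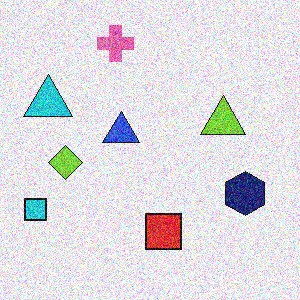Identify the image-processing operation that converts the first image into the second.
It was degraded with strong gaussian noise.

Random speckle covers the whole image, including the flat background.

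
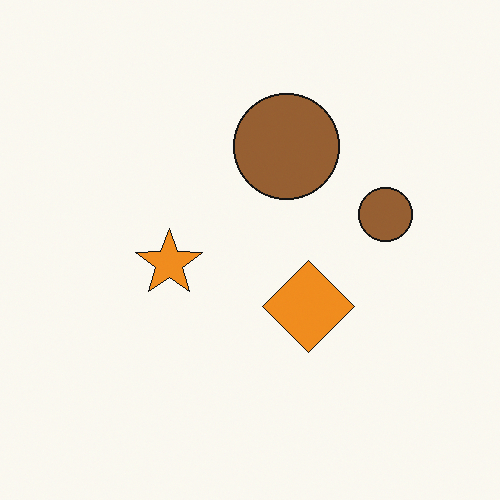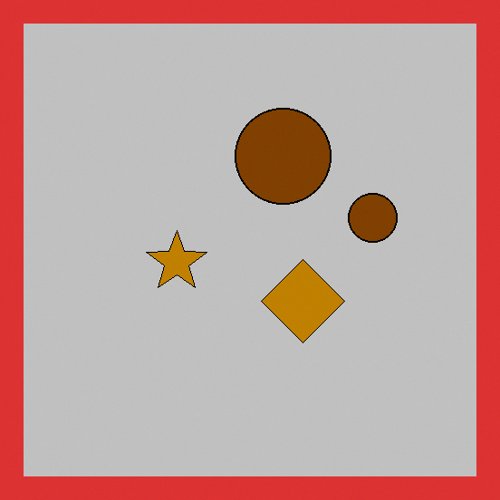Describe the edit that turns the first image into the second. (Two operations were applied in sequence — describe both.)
Heavily posterized to just a handful of flat colors, then framed with a red border.

Each flat color has snapped to a coarser quantized level — most visibly, the near-white background has dropped to a flat grey. A solid red frame runs around the edge of the second image, with the content slightly shrunk inside it.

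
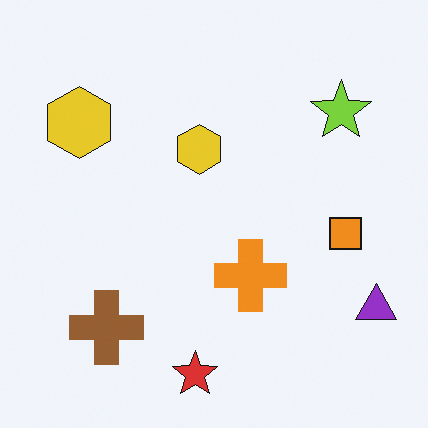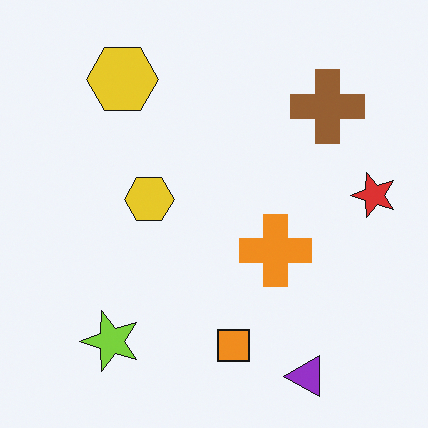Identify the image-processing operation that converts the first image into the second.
The second image is the first transposed (reflected across the top-left ↔ bottom-right diagonal).

Shapes have swapped their row and column positions — what was in the top-right is now in the bottom-left — a diagonal reflection.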